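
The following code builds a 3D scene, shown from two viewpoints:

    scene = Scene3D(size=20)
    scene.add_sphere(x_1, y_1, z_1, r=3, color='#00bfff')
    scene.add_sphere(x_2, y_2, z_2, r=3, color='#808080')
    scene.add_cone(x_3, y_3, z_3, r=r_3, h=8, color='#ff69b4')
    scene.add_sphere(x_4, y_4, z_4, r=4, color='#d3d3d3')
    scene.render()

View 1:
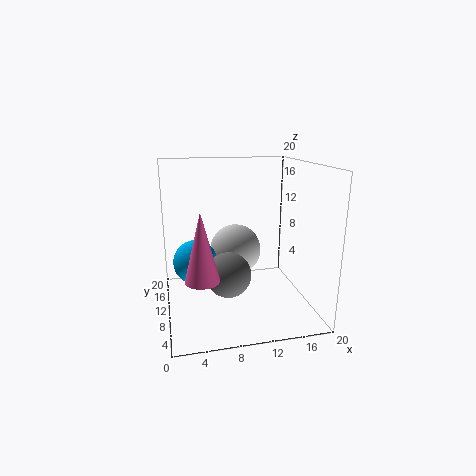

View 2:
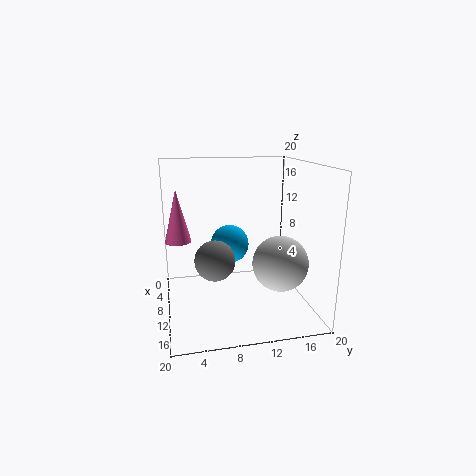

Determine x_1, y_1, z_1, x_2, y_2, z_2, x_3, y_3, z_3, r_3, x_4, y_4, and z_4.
x_1 = 4
y_1 = 10
z_1 = 7
x_2 = 8
y_2 = 7
z_2 = 6
x_3 = 4
y_3 = 2
z_3 = 8
r_3 = 2
x_4 = 11
y_4 = 16
z_4 = 6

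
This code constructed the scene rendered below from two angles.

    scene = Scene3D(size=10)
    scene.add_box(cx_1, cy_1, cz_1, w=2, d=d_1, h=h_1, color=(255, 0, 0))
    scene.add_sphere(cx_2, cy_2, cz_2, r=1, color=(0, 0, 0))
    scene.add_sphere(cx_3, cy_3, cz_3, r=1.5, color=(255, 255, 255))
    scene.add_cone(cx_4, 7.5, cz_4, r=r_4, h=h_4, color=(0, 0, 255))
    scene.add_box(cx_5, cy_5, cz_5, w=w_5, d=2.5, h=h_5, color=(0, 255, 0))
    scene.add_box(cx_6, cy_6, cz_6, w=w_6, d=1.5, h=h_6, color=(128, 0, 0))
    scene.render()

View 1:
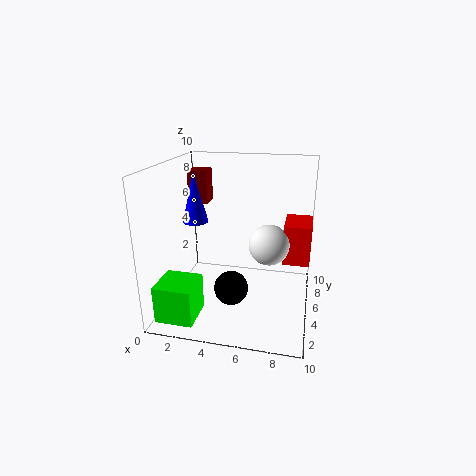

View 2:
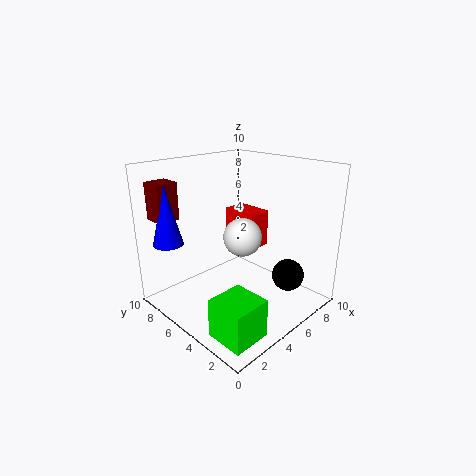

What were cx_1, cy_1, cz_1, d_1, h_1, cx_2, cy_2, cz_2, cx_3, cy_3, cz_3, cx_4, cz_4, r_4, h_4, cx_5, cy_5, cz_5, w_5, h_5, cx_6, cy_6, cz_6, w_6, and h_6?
cx_1 = 8; cy_1 = 6.5; cz_1 = 2.5; d_1 = 3; h_1 = 3; cx_2 = 5.5; cy_2 = 1; cz_2 = 3.5; cx_3 = 7; cy_3 = 6.5; cz_3 = 4; cx_4 = 1; cz_4 = 5; r_4 = 1; h_4 = 4; cx_5 = 0.5; cy_5 = 0.5; cz_5 = 0.5; w_5 = 2.5; h_5 = 2.5; cx_6 = 0.5; cy_6 = 7.5; cz_6 = 6.5; w_6 = 1.5; h_6 = 2.5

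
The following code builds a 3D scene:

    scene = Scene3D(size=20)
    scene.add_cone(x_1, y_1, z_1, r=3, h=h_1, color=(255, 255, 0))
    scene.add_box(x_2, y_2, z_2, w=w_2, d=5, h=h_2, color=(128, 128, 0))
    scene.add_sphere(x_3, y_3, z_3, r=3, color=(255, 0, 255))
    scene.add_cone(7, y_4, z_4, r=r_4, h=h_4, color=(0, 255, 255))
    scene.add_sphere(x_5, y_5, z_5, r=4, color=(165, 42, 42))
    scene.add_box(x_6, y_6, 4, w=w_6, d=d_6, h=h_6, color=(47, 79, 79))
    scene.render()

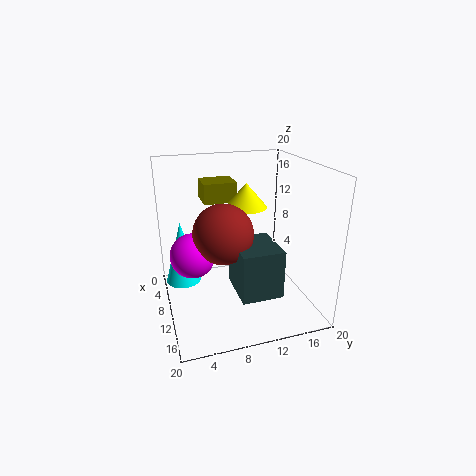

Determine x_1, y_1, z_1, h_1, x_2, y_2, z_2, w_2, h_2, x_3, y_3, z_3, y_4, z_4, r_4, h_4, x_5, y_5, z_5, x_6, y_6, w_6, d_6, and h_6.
x_1 = 7.5
y_1 = 12
z_1 = 13.5
h_1 = 3.5
x_2 = 0.5
y_2 = 6.5
z_2 = 13.5
w_2 = 4.5
h_2 = 3
x_3 = 10.5
y_3 = 3.5
z_3 = 8.5
y_4 = 2.5
z_4 = 3
r_4 = 2.5
h_4 = 9
x_5 = 11.5
y_5 = 7.5
z_5 = 11.5
x_6 = 10.5
y_6 = 8.5
w_6 = 6.5
d_6 = 5.5
h_6 = 6.5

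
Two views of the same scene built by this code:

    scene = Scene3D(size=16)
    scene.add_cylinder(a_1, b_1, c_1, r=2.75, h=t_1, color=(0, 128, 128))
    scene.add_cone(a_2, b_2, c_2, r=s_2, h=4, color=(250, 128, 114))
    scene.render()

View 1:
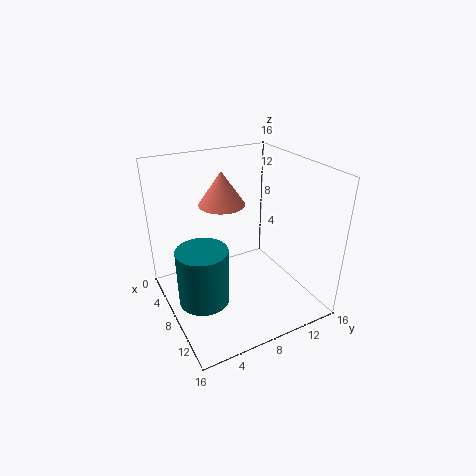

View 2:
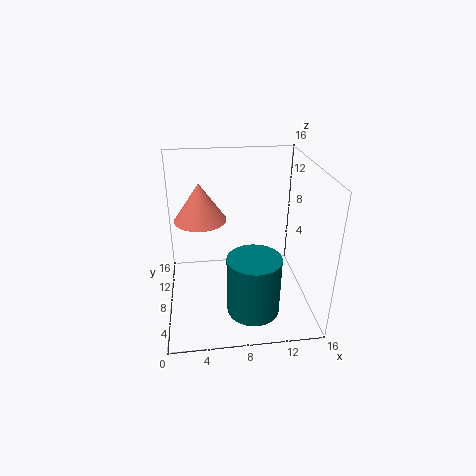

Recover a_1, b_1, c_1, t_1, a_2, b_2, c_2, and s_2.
a_1 = 9; b_1 = 3.25; c_1 = 2; t_1 = 6.25; a_2 = 4; b_2 = 8; c_2 = 10.5; s_2 = 2.75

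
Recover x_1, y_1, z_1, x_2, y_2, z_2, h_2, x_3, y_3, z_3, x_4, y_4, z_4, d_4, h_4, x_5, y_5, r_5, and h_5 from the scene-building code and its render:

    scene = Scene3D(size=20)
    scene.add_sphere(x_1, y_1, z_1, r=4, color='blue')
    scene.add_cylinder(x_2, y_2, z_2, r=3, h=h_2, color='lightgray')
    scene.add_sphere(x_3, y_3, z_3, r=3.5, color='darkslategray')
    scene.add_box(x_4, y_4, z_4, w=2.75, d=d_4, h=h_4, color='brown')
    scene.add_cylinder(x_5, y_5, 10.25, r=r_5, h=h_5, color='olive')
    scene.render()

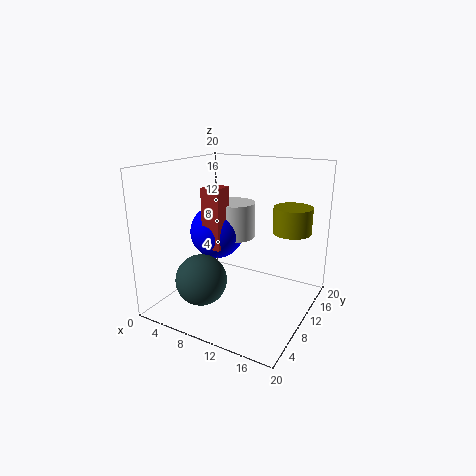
x_1 = 5.25, y_1 = 12, z_1 = 9.5, x_2 = 7.5, y_2 = 13.5, z_2 = 8.75, h_2 = 5.25, x_3 = 6.75, y_3 = 5.5, z_3 = 4.75, x_4 = 5, y_4 = 8.5, z_4 = 8, d_4 = 3, h_4 = 8.75, x_5 = 16, y_5 = 15, r_5 = 2.75, h_5 = 3.75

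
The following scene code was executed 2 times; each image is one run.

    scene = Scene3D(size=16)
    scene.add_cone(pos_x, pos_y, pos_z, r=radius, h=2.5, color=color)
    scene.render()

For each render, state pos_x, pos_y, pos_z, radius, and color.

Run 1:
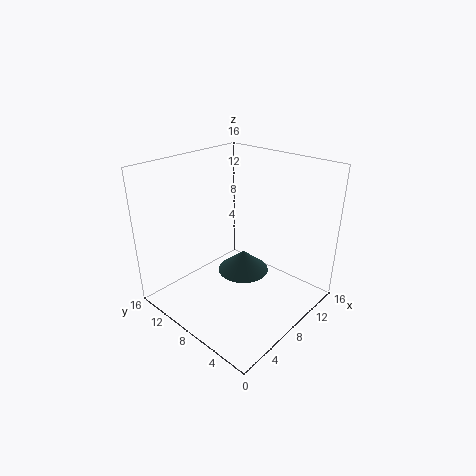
pos_x = 9.5; pos_y = 8.5; pos_z = 3; radius = 3; color = 'darkslategray'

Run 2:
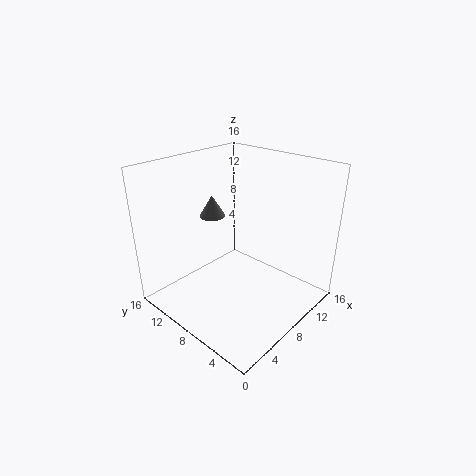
pos_x = 8; pos_y = 12; pos_z = 9.5; radius = 1.5; color = 'gray'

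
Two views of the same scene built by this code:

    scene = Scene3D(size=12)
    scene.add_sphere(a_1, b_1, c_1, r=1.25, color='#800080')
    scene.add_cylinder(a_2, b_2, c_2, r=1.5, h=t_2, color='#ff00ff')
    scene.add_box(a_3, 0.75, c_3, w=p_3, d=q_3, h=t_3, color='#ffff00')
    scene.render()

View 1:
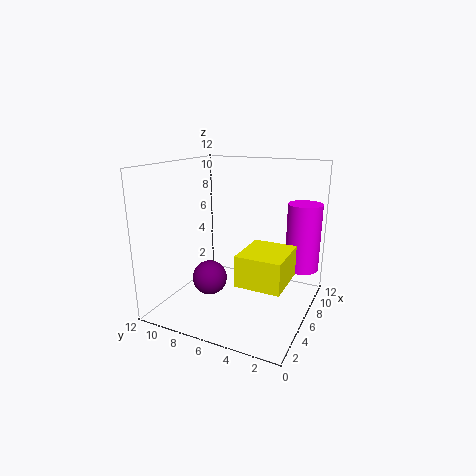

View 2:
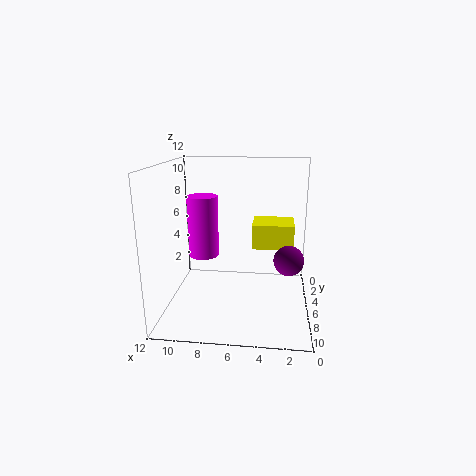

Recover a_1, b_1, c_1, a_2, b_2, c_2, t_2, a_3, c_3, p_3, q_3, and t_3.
a_1 = 1.75
b_1 = 6.25
c_1 = 4.25
a_2 = 10
b_2 = 1.5
c_2 = 2.5
t_2 = 6
a_3 = 1.25
c_3 = 4.25
p_3 = 3.75
q_3 = 3.25
t_3 = 2.25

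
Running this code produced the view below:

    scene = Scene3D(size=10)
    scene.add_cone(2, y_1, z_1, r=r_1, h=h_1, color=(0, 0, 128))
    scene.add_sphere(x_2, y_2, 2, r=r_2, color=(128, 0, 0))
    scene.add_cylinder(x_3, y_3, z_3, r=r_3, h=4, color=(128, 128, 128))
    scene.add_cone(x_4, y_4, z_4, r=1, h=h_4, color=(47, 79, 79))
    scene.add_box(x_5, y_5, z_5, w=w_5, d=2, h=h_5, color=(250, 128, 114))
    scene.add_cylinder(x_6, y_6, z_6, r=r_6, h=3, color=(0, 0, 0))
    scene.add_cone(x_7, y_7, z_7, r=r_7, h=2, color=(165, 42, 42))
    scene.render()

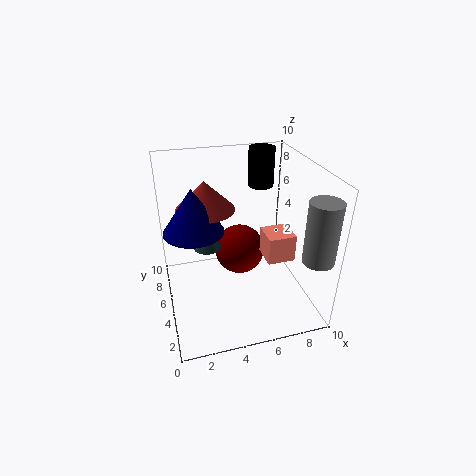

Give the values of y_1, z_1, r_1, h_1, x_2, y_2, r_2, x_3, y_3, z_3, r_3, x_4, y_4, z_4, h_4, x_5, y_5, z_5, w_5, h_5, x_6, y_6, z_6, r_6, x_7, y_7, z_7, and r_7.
y_1 = 5
z_1 = 6
r_1 = 2
h_1 = 3
x_2 = 6
y_2 = 8
r_2 = 2
x_3 = 9
y_3 = 1
z_3 = 5
r_3 = 1
x_4 = 3
y_4 = 6
z_4 = 4
h_4 = 2
x_5 = 7
y_5 = 4
z_5 = 3
w_5 = 2
h_5 = 2
x_6 = 8
y_6 = 9
z_6 = 7
r_6 = 1
x_7 = 3
y_7 = 6
z_7 = 7
r_7 = 2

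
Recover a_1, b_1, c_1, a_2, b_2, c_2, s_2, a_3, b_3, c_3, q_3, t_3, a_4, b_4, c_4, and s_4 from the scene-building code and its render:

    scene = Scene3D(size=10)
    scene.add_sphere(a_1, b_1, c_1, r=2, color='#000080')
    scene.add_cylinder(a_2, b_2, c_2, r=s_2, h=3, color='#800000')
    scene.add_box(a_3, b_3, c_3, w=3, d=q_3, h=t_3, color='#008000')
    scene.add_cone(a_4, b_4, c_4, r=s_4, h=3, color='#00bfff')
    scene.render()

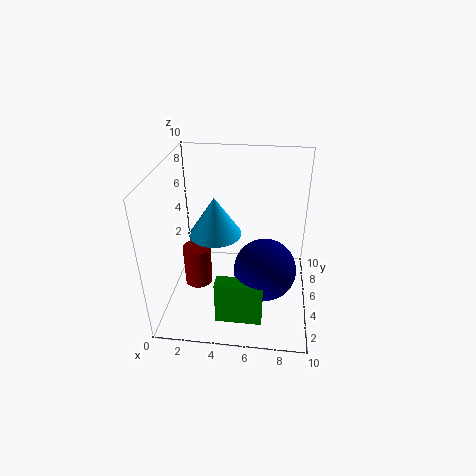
a_1 = 7
b_1 = 3
c_1 = 4
a_2 = 2
b_2 = 5
c_2 = 1
s_2 = 1
a_3 = 4
b_3 = 1
c_3 = 1
q_3 = 1
t_3 = 3
a_4 = 3
b_4 = 7
c_4 = 4
s_4 = 2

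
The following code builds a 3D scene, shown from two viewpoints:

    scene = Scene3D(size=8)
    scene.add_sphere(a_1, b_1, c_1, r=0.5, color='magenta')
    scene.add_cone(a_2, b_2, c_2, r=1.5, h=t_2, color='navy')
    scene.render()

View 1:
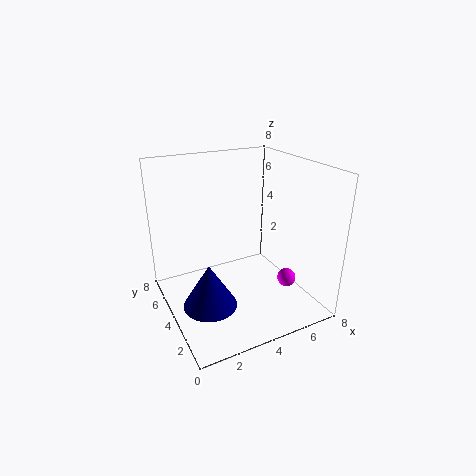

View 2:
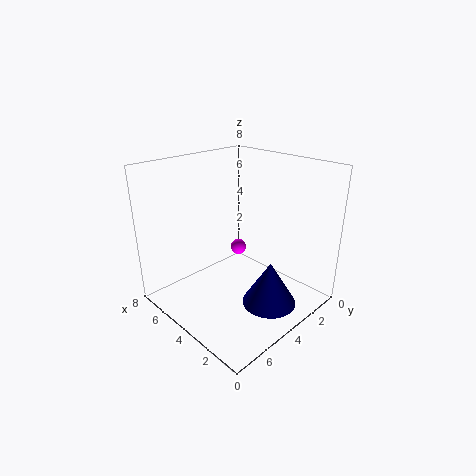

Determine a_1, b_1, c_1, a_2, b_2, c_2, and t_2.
a_1 = 6, b_1 = 2, c_1 = 2, a_2 = 2, b_2 = 3.5, c_2 = 0.5, t_2 = 2.5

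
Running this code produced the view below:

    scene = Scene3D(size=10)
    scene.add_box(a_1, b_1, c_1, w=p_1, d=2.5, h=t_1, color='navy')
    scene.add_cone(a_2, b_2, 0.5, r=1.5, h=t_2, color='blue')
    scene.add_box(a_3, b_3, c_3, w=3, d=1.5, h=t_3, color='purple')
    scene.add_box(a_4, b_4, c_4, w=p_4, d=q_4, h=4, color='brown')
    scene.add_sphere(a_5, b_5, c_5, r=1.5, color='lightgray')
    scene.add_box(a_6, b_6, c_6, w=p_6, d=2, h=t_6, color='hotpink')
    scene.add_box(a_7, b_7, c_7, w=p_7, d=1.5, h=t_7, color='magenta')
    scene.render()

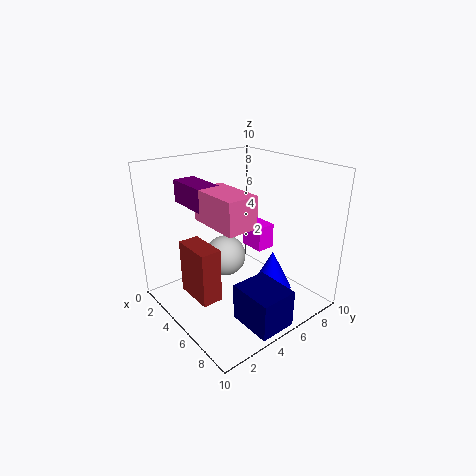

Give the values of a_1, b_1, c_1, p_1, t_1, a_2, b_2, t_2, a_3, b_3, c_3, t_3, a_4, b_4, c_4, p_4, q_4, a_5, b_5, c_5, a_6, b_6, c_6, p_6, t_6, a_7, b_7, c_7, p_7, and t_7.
a_1 = 7
b_1 = 3
c_1 = 0.5
p_1 = 3
t_1 = 2.5
a_2 = 6
b_2 = 7.5
t_2 = 3
a_3 = 2
b_3 = 2
c_3 = 7.5
t_3 = 1.5
a_4 = 2
b_4 = 2
c_4 = 0.5
p_4 = 3
q_4 = 1.5
a_5 = 3.5
b_5 = 5
c_5 = 3
a_6 = 4.5
b_6 = 2
c_6 = 7
p_6 = 3.5
t_6 = 2
a_7 = 2
b_7 = 8
c_7 = 2.5
p_7 = 2
t_7 = 2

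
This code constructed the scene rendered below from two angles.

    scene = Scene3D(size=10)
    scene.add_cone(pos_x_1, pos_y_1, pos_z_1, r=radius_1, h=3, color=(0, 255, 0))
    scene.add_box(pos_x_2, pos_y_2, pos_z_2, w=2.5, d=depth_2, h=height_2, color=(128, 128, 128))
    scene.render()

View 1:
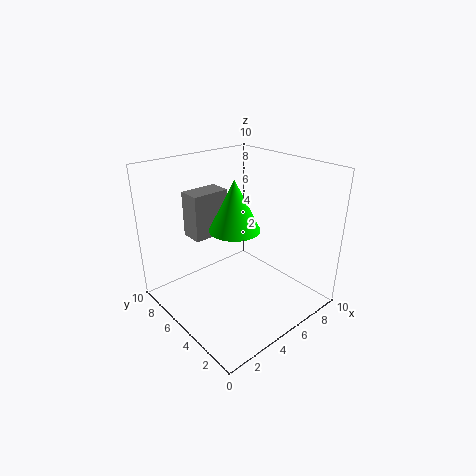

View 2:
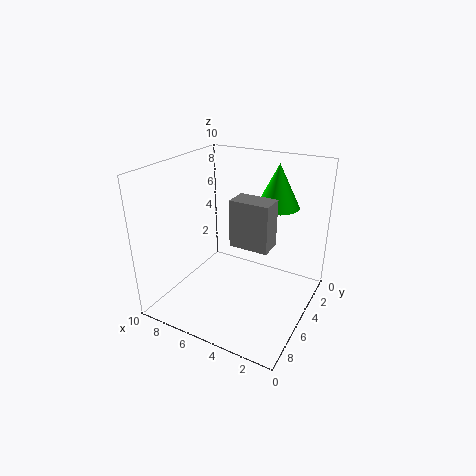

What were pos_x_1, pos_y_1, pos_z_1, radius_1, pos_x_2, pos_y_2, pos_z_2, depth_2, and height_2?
pos_x_1 = 3, pos_y_1 = 3, pos_z_1 = 7, radius_1 = 1.5, pos_x_2 = 2, pos_y_2 = 5.5, pos_z_2 = 5.5, depth_2 = 1.5, height_2 = 3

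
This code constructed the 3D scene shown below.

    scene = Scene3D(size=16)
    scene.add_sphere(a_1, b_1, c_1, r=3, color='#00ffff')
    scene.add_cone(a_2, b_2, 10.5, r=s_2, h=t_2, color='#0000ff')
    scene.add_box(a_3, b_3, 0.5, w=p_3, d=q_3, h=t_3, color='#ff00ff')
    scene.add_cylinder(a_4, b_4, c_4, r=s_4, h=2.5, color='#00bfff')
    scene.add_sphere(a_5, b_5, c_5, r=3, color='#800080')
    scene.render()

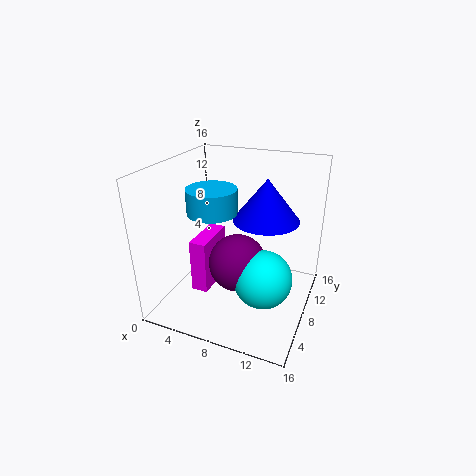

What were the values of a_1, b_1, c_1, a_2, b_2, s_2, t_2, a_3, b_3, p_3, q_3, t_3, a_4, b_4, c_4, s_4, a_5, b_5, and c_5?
a_1 = 12; b_1 = 5; c_1 = 5.5; a_2 = 11; b_2 = 8.5; s_2 = 3.5; t_2 = 4.5; a_3 = 2.5; b_3 = 6.5; p_3 = 2; q_3 = 5.5; t_3 = 6.5; a_4 = 6.5; b_4 = 5; c_4 = 12; s_4 = 2.5; a_5 = 9; b_5 = 5.5; c_5 = 6.5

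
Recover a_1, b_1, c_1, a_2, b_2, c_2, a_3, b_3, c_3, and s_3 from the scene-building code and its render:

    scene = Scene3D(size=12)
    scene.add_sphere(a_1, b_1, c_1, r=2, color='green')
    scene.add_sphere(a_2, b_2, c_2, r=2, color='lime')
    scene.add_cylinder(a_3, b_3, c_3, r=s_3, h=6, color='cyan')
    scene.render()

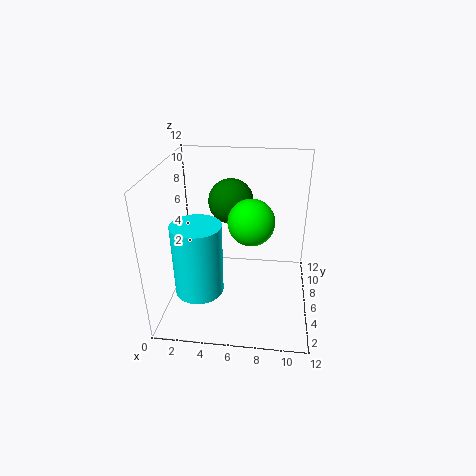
a_1 = 5
b_1 = 9
c_1 = 8
a_2 = 7
b_2 = 7
c_2 = 7
a_3 = 3
b_3 = 4
c_3 = 2
s_3 = 2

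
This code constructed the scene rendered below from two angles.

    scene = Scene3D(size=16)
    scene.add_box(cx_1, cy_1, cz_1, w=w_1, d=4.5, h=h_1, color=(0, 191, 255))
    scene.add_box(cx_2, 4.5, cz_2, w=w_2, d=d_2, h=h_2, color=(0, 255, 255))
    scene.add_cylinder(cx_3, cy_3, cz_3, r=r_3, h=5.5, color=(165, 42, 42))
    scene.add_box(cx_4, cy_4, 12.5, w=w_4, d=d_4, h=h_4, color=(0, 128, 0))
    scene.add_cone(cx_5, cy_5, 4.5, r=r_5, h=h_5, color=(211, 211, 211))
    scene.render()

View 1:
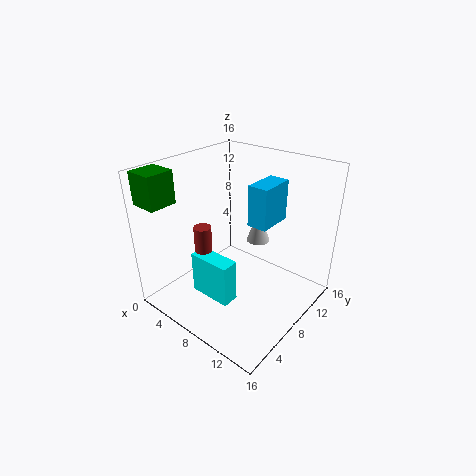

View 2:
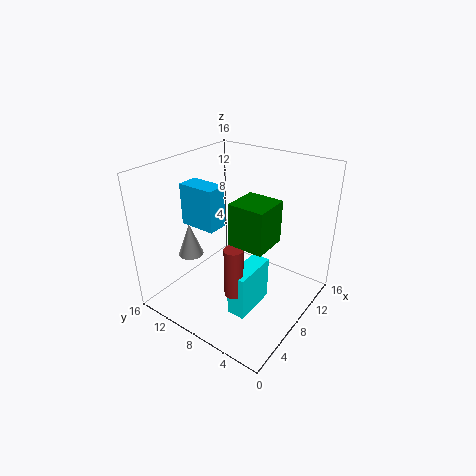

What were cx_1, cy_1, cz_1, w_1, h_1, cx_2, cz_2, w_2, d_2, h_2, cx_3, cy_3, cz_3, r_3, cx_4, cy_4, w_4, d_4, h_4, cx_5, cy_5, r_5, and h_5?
cx_1 = 7, cy_1 = 11, cz_1 = 8, w_1 = 2.5, h_1 = 5, cx_2 = 4, cz_2 = 1, w_2 = 5, d_2 = 2, h_2 = 5, cx_3 = 4.5, cy_3 = 6, cz_3 = 3.5, r_3 = 1, cx_4 = 0.5, cy_4 = 0.5, w_4 = 3, d_4 = 3, h_4 = 3.5, cx_5 = 6.5, cy_5 = 14, r_5 = 1.5, h_5 = 4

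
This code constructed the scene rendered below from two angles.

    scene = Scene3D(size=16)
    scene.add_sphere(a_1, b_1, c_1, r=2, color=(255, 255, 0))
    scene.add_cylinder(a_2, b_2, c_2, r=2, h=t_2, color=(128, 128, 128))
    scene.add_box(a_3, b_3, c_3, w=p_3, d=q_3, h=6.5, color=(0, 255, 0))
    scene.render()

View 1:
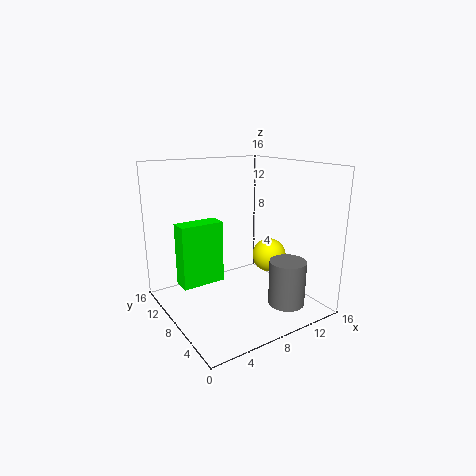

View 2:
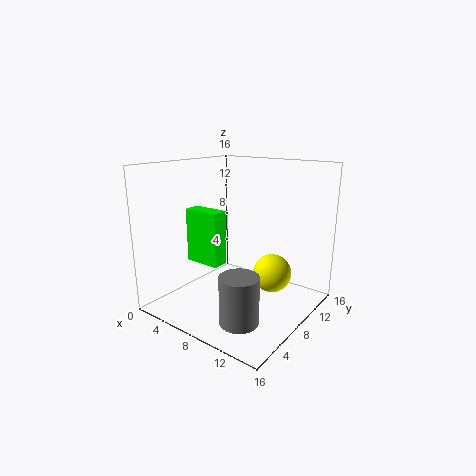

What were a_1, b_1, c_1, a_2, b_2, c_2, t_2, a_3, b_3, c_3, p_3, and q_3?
a_1 = 12.5, b_1 = 8, c_1 = 5, a_2 = 11.5, b_2 = 3.5, c_2 = 1, t_2 = 5, a_3 = 1, b_3 = 7, c_3 = 4, p_3 = 4.5, q_3 = 2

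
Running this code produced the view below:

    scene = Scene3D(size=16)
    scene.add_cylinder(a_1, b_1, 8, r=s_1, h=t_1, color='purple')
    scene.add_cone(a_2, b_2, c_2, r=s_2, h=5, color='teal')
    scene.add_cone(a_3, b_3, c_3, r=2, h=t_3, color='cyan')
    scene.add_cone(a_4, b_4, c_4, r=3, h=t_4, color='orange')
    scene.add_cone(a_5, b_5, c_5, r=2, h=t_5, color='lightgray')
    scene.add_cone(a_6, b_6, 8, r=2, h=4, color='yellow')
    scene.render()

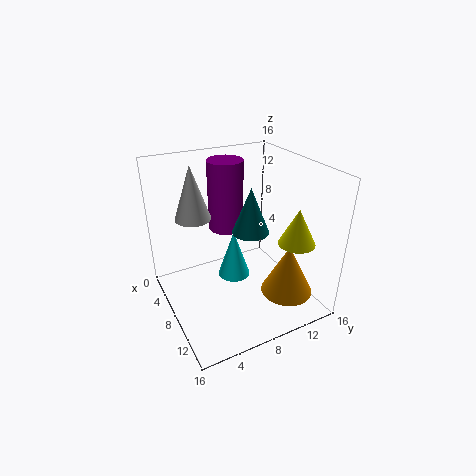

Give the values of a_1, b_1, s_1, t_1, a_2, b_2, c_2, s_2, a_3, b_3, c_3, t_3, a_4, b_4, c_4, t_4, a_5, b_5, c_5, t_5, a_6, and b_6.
a_1 = 5, b_1 = 8, s_1 = 2, t_1 = 8, a_2 = 9, b_2 = 9, c_2 = 9, s_2 = 2, a_3 = 5, b_3 = 9, c_3 = 1, t_3 = 6, a_4 = 11, b_4 = 13, c_4 = 1, t_4 = 6, a_5 = 5, b_5 = 4, c_5 = 10, t_5 = 6, a_6 = 12, b_6 = 13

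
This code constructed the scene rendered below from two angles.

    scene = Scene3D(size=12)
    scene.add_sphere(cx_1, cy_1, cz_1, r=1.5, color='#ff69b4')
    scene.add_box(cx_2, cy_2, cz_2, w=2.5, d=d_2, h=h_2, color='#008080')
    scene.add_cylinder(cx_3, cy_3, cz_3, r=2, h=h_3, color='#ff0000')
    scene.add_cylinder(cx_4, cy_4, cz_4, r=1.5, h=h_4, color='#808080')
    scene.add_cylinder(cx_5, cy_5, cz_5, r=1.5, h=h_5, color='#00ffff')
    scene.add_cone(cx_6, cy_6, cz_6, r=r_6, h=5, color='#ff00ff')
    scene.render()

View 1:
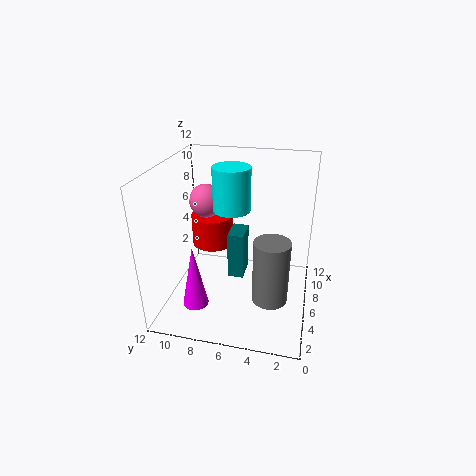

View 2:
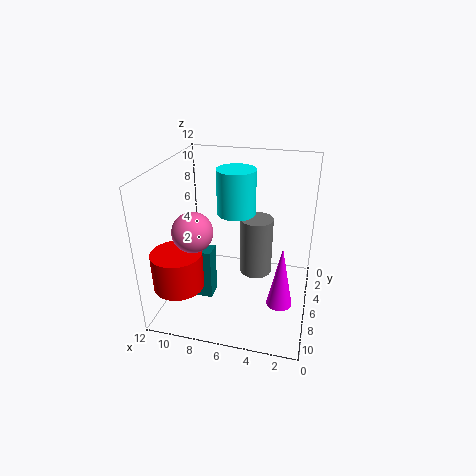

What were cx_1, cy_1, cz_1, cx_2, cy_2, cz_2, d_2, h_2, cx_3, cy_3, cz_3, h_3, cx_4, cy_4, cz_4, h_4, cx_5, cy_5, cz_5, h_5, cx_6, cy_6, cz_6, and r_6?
cx_1 = 8.5, cy_1 = 9.5, cz_1 = 8, cx_2 = 8, cy_2 = 6, cz_2 = 0.5, d_2 = 1.5, h_2 = 4.5, cx_3 = 10, cy_3 = 9.5, cz_3 = 3, h_3 = 3, cx_4 = 5, cy_4 = 3, cz_4 = 1, h_4 = 5.5, cx_5 = 6, cy_5 = 6.5, cz_5 = 8.5, h_5 = 3.5, cx_6 = 2, cy_6 = 8.5, cz_6 = 2, r_6 = 1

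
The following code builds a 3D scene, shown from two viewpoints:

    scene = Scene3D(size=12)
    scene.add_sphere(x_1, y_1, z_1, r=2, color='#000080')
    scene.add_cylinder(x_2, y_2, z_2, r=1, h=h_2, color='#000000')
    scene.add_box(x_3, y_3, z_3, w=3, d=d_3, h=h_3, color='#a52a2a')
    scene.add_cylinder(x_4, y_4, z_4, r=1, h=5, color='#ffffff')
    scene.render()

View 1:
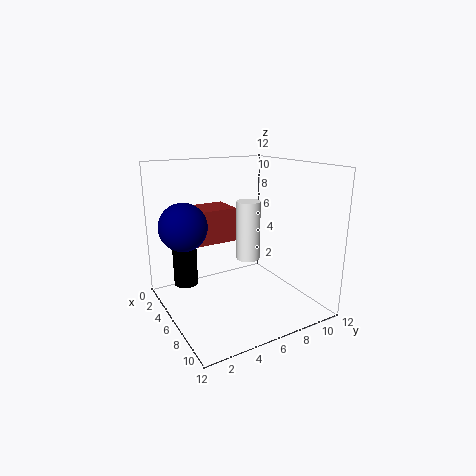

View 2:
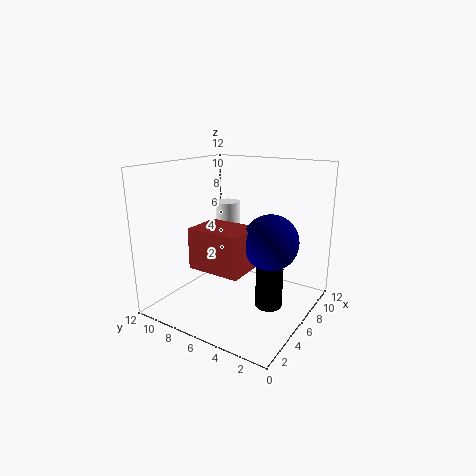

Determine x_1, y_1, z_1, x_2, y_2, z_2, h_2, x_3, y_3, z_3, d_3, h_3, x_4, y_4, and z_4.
x_1 = 4, y_1 = 2, z_1 = 7, x_2 = 4, y_2 = 2, z_2 = 2, h_2 = 3, x_3 = 1, y_3 = 3, z_3 = 5, d_3 = 4, h_3 = 3, x_4 = 6, y_4 = 7, z_4 = 4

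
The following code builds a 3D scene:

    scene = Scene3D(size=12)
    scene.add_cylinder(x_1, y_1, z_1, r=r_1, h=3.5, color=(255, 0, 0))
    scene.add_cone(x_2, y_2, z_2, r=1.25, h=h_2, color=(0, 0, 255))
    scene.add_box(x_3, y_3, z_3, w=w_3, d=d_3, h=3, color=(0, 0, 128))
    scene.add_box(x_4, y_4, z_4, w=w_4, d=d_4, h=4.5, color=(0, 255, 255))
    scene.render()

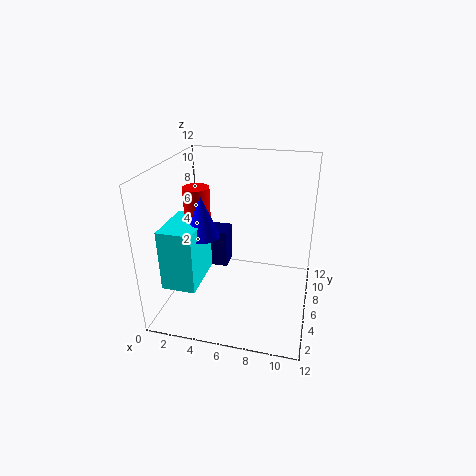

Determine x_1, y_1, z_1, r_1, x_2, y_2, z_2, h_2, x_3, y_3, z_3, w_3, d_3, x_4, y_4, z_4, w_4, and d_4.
x_1 = 3.25, y_1 = 4.25, z_1 = 7.25, r_1 = 1, x_2 = 4.25, y_2 = 2.5, z_2 = 7.75, h_2 = 3, x_3 = 2.25, y_3 = 4.25, z_3 = 4.25, w_3 = 3.25, d_3 = 1.75, x_4 = 1.75, y_4 = 0.25, z_4 = 4.25, w_4 = 2.5, d_4 = 4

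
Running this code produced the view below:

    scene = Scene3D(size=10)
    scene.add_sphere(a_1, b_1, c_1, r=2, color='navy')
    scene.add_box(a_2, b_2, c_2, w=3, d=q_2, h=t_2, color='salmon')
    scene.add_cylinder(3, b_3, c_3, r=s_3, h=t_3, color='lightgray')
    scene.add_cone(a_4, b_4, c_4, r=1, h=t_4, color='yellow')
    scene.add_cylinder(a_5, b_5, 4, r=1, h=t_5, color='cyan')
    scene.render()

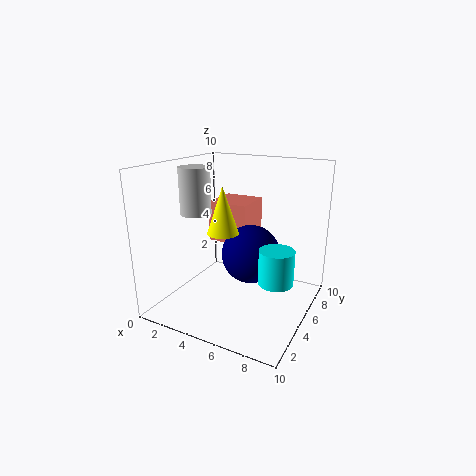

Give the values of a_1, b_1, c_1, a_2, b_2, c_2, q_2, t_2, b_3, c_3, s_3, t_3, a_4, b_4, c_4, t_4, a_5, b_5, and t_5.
a_1 = 6
b_1 = 5
c_1 = 4
a_2 = 2
b_2 = 6
c_2 = 4
q_2 = 3
t_2 = 3
b_3 = 3
c_3 = 7
s_3 = 1
t_3 = 3
a_4 = 5
b_4 = 3
c_4 = 6
t_4 = 3
a_5 = 9
b_5 = 2
t_5 = 2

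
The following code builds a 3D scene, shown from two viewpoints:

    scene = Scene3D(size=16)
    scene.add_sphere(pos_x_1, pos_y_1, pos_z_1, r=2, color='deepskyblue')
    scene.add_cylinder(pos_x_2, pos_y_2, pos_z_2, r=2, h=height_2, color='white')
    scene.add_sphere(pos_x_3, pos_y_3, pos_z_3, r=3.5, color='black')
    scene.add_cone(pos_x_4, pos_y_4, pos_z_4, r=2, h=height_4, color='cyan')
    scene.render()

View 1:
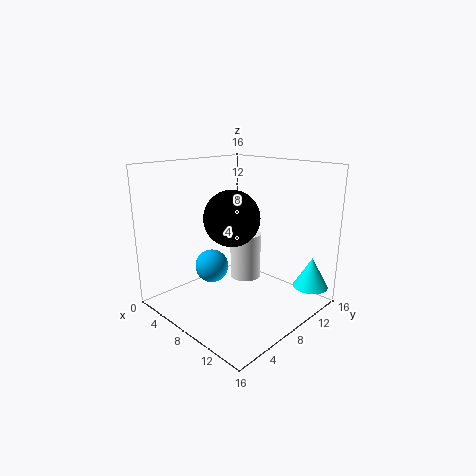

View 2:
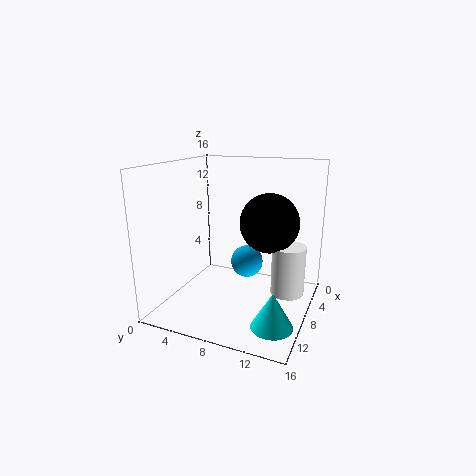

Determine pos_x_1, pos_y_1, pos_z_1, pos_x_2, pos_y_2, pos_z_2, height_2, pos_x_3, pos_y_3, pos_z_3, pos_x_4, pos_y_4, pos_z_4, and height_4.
pos_x_1 = 4, pos_y_1 = 7.5, pos_z_1 = 3.5, pos_x_2 = 4.5, pos_y_2 = 13, pos_z_2 = 0.5, height_2 = 6, pos_x_3 = 4.5, pos_y_3 = 10.5, pos_z_3 = 9, pos_x_4 = 14, pos_y_4 = 14, pos_z_4 = 2, height_4 = 3.5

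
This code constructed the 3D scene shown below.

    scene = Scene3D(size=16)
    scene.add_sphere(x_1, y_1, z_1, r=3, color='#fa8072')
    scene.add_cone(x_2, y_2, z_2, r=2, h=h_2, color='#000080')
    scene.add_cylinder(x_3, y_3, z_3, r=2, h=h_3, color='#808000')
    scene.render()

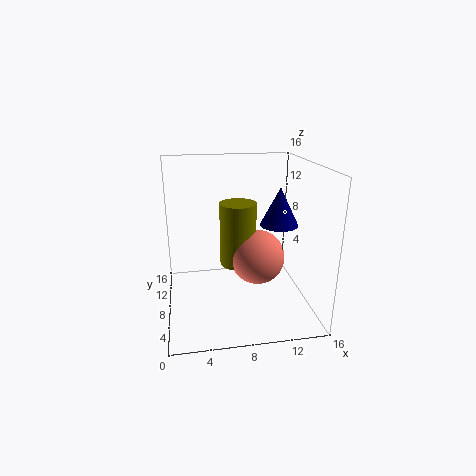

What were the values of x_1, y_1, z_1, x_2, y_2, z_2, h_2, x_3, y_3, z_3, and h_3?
x_1 = 10; y_1 = 7; z_1 = 6; x_2 = 12; y_2 = 6; z_2 = 10; h_2 = 4; x_3 = 8; y_3 = 8; z_3 = 5; h_3 = 7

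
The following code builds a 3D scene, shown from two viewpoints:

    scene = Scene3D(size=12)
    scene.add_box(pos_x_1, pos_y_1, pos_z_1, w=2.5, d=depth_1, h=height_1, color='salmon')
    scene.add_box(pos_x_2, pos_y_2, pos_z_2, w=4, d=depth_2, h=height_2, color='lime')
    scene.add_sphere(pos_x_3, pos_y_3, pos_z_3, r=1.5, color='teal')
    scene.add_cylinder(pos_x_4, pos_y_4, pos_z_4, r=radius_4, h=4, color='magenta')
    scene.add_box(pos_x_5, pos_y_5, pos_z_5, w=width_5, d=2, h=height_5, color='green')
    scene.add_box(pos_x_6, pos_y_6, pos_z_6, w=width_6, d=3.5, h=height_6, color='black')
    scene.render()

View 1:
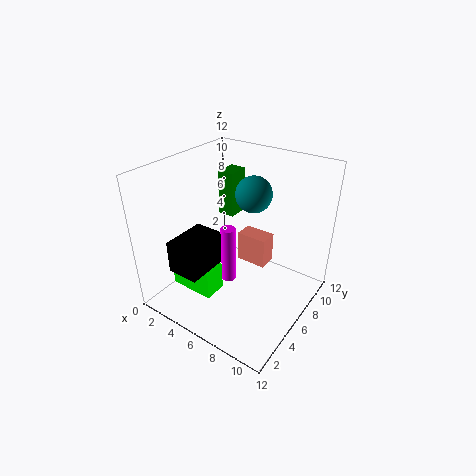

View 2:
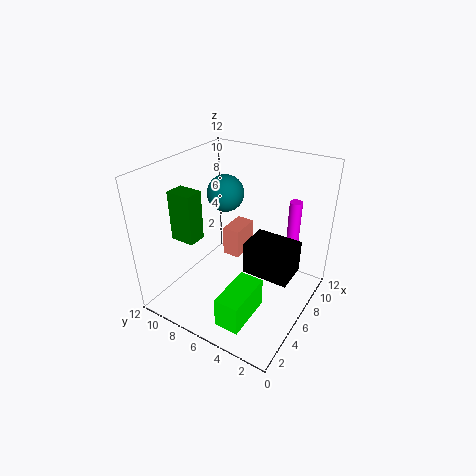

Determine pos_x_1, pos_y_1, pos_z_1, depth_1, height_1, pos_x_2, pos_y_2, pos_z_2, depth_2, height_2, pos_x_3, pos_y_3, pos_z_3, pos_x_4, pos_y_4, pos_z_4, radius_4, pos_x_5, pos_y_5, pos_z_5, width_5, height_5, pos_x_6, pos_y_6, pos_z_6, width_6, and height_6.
pos_x_1 = 6; pos_y_1 = 6; pos_z_1 = 4; depth_1 = 1.5; height_1 = 2.5; pos_x_2 = 1; pos_y_2 = 3; pos_z_2 = 1; depth_2 = 2; height_2 = 2.5; pos_x_3 = 6.5; pos_y_3 = 7.5; pos_z_3 = 9.5; pos_x_4 = 8; pos_y_4 = 2; pos_z_4 = 5.5; radius_4 = 0.5; pos_x_5 = 2.5; pos_y_5 = 8; pos_z_5 = 6.5; width_5 = 1.5; height_5 = 4; pos_x_6 = 3.5; pos_y_6 = 0.5; pos_z_6 = 5; width_6 = 2.5; height_6 = 2.5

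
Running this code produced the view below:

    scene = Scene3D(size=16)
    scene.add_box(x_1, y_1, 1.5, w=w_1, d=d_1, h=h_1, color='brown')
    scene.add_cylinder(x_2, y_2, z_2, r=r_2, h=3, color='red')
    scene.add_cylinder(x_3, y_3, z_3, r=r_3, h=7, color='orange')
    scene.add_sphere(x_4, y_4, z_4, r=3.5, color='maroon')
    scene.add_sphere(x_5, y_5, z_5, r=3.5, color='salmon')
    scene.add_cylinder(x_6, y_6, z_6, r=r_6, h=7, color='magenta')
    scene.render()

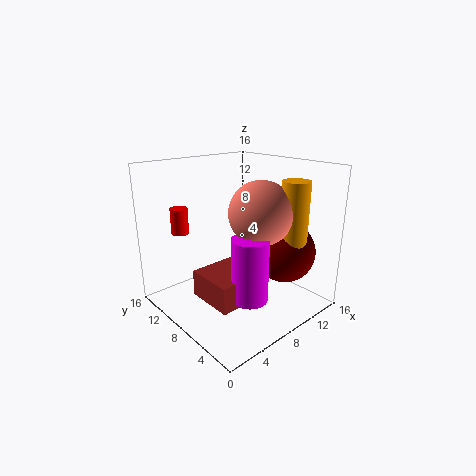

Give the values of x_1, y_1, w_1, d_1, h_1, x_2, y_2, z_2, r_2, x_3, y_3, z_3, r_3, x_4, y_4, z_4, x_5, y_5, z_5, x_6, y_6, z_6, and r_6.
x_1 = 3.5, y_1 = 5, w_1 = 5.5, d_1 = 5.5, h_1 = 3, x_2 = 4, y_2 = 13.5, z_2 = 8, r_2 = 1, x_3 = 12, y_3 = 3.5, z_3 = 7.5, r_3 = 1.5, x_4 = 12.5, y_4 = 5, z_4 = 6, x_5 = 9.5, y_5 = 6, z_5 = 11, x_6 = 7, y_6 = 5, z_6 = 2, r_6 = 2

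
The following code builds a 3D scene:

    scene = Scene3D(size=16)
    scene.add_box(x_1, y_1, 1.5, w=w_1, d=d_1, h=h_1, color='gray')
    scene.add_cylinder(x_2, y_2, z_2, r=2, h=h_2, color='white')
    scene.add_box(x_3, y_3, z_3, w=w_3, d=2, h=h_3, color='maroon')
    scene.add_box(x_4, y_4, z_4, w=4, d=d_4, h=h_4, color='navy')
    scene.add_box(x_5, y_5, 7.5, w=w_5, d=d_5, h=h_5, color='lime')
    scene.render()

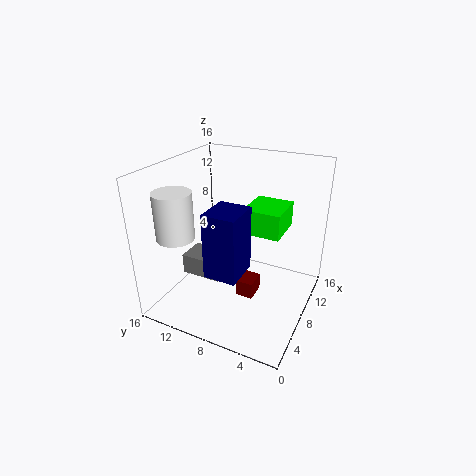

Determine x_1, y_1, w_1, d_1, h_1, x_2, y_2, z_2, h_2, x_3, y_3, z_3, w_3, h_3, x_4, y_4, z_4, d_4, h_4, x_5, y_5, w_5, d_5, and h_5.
x_1 = 7.5
y_1 = 10.5
w_1 = 3.5
d_1 = 5
h_1 = 2.5
x_2 = 3.5
y_2 = 13
z_2 = 9
h_2 = 5
x_3 = 7.5
y_3 = 6
z_3 = 0.5
w_3 = 2.5
h_3 = 2
x_4 = 3
y_4 = 6
z_4 = 5.5
d_4 = 3.5
h_4 = 7
x_5 = 10
y_5 = 4
w_5 = 5
d_5 = 4.5
h_5 = 3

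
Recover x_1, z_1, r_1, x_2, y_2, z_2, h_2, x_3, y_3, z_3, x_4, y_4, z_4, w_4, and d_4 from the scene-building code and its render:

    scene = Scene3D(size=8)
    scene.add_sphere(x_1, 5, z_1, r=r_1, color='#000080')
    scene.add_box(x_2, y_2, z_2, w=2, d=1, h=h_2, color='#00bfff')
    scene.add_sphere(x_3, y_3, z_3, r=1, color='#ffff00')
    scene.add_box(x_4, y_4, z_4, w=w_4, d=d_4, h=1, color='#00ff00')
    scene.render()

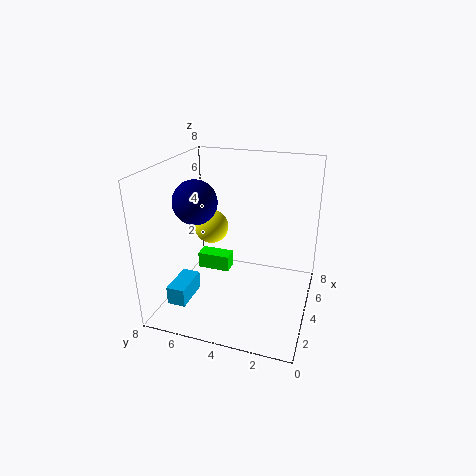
x_1 = 1
z_1 = 7
r_1 = 1
x_2 = 1
y_2 = 6
z_2 = 1
h_2 = 1
x_3 = 5
y_3 = 6
z_3 = 4
x_4 = 5
y_4 = 5
z_4 = 1
w_4 = 1
d_4 = 2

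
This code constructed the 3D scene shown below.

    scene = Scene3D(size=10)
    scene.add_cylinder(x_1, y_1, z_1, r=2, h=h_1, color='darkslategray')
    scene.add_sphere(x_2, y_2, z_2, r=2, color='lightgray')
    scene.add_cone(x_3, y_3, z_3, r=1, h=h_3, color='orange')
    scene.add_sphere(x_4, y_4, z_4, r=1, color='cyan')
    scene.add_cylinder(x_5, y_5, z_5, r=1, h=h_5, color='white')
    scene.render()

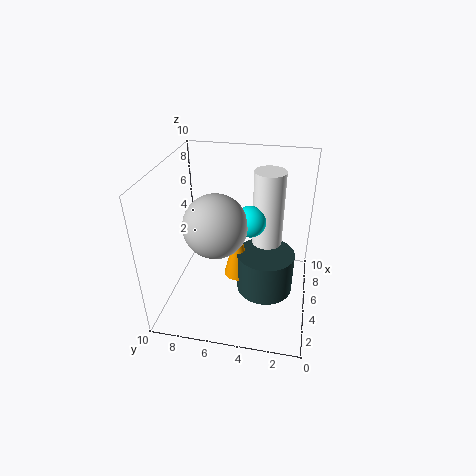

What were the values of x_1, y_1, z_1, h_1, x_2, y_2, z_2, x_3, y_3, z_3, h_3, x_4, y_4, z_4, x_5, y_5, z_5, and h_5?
x_1 = 5, y_1 = 3, z_1 = 1, h_1 = 3, x_2 = 3, y_2 = 6, z_2 = 7, x_3 = 5, y_3 = 5, z_3 = 2, h_3 = 4, x_4 = 4, y_4 = 4, z_4 = 7, x_5 = 5, y_5 = 3, z_5 = 5, h_5 = 5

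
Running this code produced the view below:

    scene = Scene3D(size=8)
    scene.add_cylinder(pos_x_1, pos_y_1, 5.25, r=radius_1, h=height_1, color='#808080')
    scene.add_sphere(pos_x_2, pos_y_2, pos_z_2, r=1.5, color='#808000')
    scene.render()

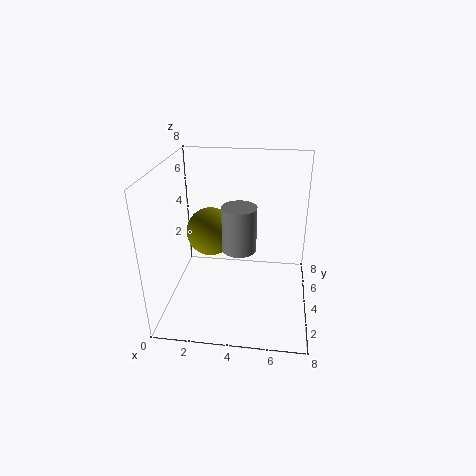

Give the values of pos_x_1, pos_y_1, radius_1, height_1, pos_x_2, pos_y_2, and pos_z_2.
pos_x_1 = 4.5
pos_y_1 = 0.75
radius_1 = 0.75
height_1 = 2
pos_x_2 = 2
pos_y_2 = 6
pos_z_2 = 3.25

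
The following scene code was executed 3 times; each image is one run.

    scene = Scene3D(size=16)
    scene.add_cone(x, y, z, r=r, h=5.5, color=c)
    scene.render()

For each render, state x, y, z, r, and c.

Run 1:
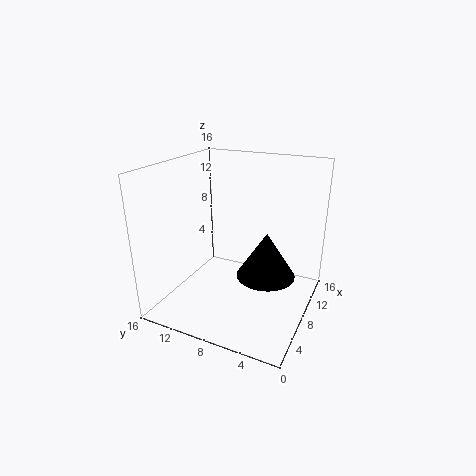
x = 10.5; y = 5.5; z = 2.5; r = 3.5; c = 'black'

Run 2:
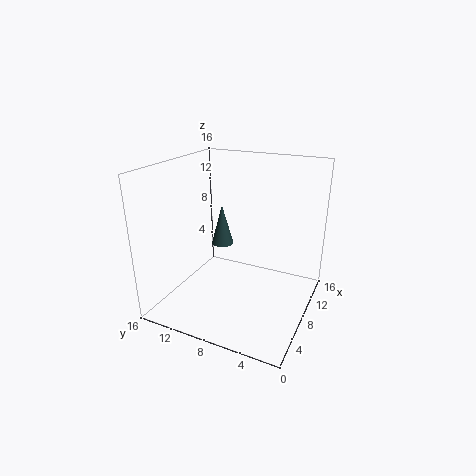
x = 14.5; y = 13.5; z = 3.5; r = 1.5; c = 'darkslategray'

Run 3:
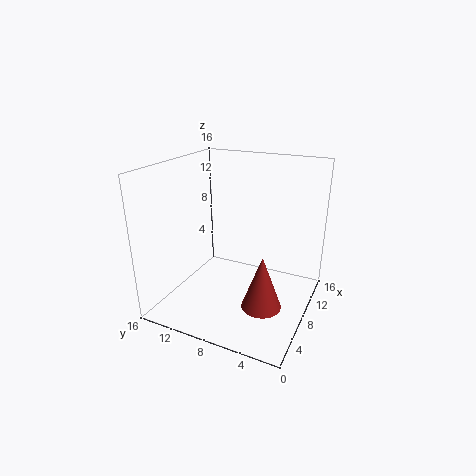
x = 4; y = 3.5; z = 3; r = 2; c = 'brown'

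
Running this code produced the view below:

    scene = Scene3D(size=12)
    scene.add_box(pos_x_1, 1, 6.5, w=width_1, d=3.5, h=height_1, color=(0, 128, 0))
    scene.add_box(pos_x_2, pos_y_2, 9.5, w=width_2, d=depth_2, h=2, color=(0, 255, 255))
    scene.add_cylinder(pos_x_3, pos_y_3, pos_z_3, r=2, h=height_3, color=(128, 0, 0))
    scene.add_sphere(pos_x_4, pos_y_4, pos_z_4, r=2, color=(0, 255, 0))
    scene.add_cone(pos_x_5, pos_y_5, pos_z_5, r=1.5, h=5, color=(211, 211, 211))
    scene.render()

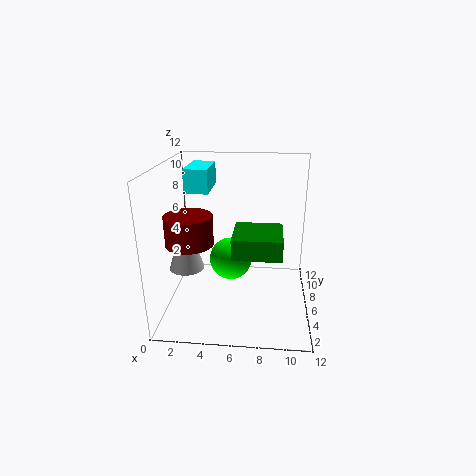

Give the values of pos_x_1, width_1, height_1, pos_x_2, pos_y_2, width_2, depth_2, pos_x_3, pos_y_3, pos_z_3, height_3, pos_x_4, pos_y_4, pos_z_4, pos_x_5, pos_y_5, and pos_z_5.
pos_x_1 = 6; width_1 = 3.5; height_1 = 1.5; pos_x_2 = 1.5; pos_y_2 = 6.5; width_2 = 2; depth_2 = 4; pos_x_3 = 2; pos_y_3 = 5.5; pos_z_3 = 5.5; height_3 = 2.5; pos_x_4 = 5; pos_y_4 = 9; pos_z_4 = 2.5; pos_x_5 = 1.5; pos_y_5 = 6; pos_z_5 = 3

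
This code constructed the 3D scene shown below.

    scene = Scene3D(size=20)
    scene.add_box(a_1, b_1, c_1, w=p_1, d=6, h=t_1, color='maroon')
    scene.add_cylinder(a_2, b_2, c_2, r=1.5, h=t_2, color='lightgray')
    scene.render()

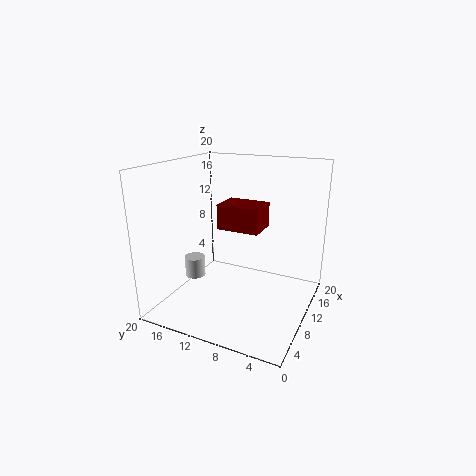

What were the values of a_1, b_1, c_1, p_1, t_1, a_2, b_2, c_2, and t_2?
a_1 = 9.5, b_1 = 7, c_1 = 11, p_1 = 4.5, t_1 = 3.5, a_2 = 9.5, b_2 = 17, c_2 = 3, t_2 = 3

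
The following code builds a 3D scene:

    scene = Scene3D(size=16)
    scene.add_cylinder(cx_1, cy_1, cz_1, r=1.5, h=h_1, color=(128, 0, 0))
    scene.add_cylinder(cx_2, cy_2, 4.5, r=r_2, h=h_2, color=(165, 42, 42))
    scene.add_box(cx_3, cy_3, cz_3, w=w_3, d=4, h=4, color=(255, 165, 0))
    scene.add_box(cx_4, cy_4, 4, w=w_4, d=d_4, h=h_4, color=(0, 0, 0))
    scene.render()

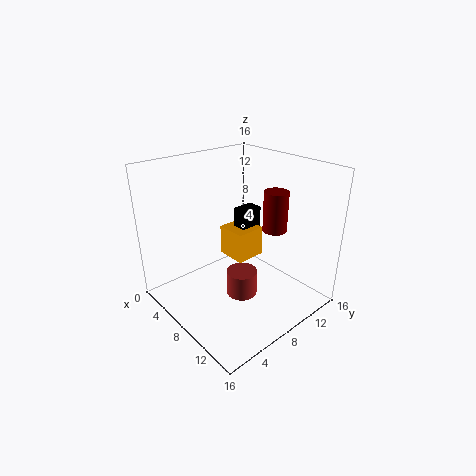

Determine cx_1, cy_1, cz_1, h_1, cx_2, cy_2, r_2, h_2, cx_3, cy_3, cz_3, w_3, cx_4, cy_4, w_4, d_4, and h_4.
cx_1 = 8, cy_1 = 14, cz_1 = 7, h_1 = 5, cx_2 = 12, cy_2 = 5, r_2 = 1.5, h_2 = 2.5, cx_3 = 1, cy_3 = 11, cz_3 = 2, w_3 = 4, cx_4 = 2, cy_4 = 12.5, w_4 = 2, d_4 = 3, h_4 = 4.5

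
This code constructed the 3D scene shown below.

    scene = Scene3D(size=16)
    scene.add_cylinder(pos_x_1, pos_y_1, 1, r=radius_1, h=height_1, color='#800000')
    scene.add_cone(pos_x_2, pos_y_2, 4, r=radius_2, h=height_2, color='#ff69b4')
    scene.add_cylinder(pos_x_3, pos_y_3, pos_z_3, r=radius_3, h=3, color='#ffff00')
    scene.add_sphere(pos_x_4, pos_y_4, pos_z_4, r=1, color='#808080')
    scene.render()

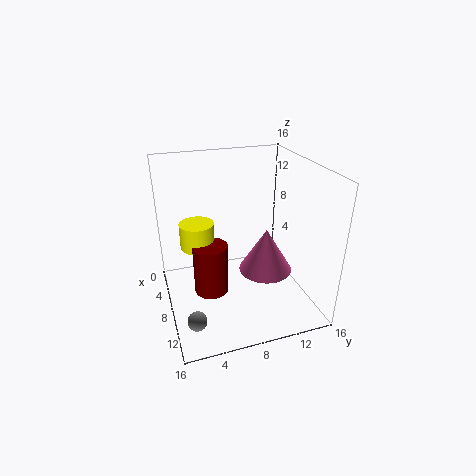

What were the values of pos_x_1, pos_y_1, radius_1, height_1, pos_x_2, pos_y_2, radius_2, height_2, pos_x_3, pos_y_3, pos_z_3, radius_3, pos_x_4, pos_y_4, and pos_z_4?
pos_x_1 = 7, pos_y_1 = 5, radius_1 = 2, height_1 = 6, pos_x_2 = 9, pos_y_2 = 11, radius_2 = 3, height_2 = 5, pos_x_3 = 5, pos_y_3 = 4, pos_z_3 = 6, radius_3 = 2, pos_x_4 = 13, pos_y_4 = 2, pos_z_4 = 2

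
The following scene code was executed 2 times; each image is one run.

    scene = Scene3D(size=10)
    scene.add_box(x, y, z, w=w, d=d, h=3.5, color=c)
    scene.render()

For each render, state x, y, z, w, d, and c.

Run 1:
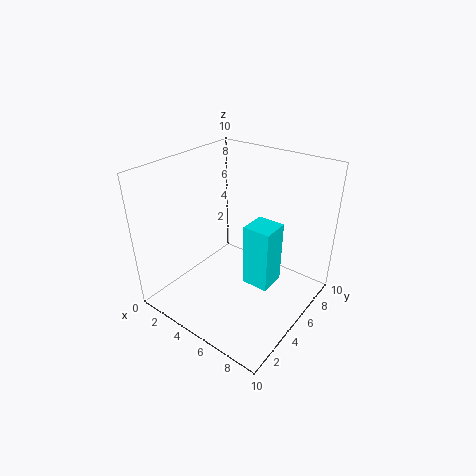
x = 8, y = 1.5, z = 5, w = 1.5, d = 1.5, c = 'cyan'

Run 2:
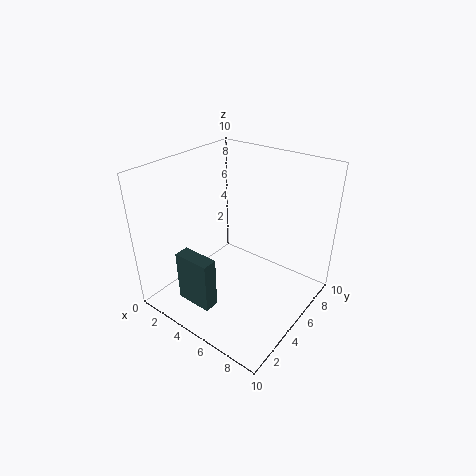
x = 3, y = 1, z = 1.5, w = 2.5, d = 1, c = 'darkslategray'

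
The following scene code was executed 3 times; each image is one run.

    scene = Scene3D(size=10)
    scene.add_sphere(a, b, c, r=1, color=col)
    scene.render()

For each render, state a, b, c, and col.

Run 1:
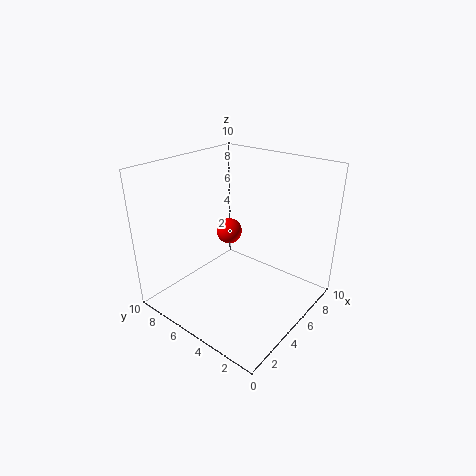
a = 7; b = 7.5; c = 4; col = 'red'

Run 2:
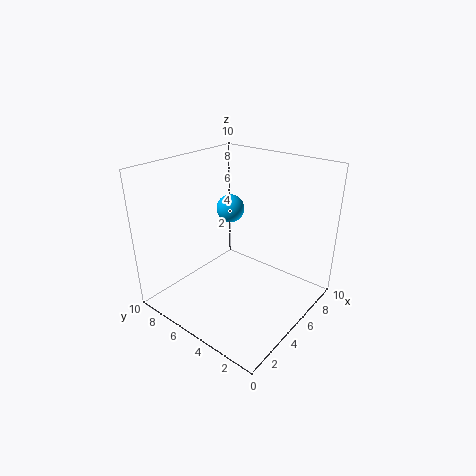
a = 6; b = 6.5; c = 6.5; col = 'deepskyblue'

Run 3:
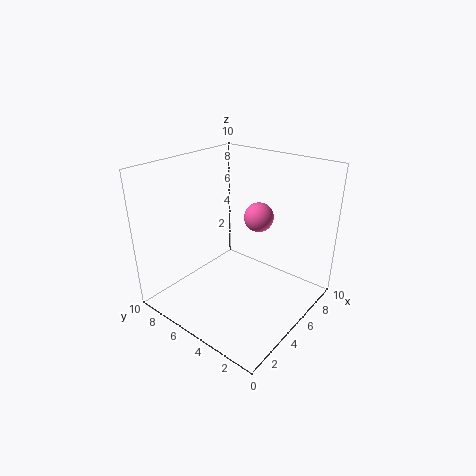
a = 6; b = 4; c = 6.5; col = 'hotpink'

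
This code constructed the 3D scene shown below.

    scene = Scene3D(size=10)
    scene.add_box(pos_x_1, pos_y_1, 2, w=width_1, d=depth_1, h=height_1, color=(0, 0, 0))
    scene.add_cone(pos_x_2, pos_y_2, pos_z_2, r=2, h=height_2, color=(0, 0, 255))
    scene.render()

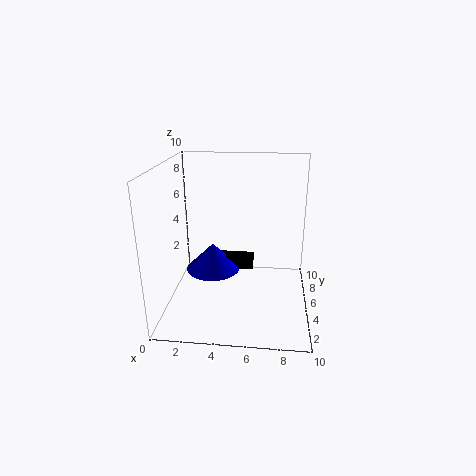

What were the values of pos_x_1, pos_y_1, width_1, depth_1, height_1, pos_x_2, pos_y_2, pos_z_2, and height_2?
pos_x_1 = 3, pos_y_1 = 6, width_1 = 3, depth_1 = 1, height_1 = 1, pos_x_2 = 3, pos_y_2 = 6, pos_z_2 = 2, height_2 = 2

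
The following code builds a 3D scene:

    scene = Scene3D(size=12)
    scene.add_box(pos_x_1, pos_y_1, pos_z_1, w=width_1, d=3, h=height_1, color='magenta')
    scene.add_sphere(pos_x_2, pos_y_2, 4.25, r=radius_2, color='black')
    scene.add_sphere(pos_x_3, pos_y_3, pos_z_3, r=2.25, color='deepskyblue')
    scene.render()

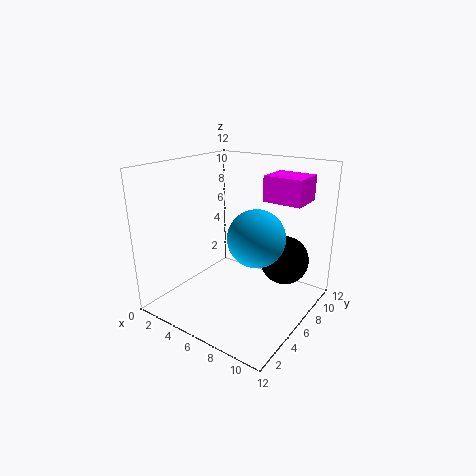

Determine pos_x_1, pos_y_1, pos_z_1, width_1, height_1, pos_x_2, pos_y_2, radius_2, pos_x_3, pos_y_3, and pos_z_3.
pos_x_1 = 6.5, pos_y_1 = 9, pos_z_1 = 8.5, width_1 = 3.5, height_1 = 2.25, pos_x_2 = 9.5, pos_y_2 = 7.75, radius_2 = 2, pos_x_3 = 8.25, pos_y_3 = 5.25, pos_z_3 = 6.75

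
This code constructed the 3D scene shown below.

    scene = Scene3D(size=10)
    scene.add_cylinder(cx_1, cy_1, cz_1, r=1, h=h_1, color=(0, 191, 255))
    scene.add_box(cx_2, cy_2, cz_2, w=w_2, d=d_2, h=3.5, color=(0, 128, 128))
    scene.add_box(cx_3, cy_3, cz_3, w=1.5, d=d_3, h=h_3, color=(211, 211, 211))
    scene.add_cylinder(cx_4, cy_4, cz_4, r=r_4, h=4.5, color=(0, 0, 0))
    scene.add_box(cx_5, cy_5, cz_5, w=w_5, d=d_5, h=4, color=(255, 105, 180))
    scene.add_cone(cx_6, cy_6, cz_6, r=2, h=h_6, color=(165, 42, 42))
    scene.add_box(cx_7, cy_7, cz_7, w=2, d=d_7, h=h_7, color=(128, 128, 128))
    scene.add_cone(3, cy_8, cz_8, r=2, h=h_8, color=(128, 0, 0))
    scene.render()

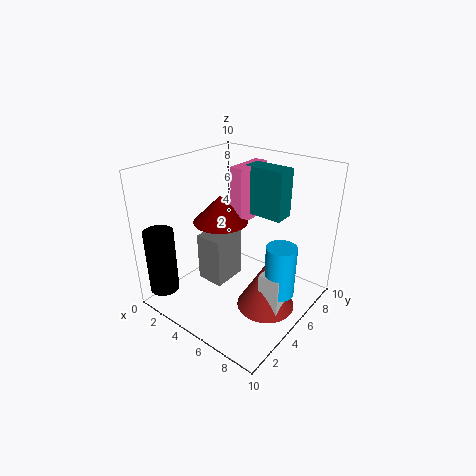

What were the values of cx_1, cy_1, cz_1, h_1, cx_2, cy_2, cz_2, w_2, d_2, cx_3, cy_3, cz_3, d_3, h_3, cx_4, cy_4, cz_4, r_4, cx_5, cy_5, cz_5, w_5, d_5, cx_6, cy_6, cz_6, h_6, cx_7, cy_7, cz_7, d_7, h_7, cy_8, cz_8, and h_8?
cx_1 = 8.5, cy_1 = 5, cz_1 = 2, h_1 = 3.5, cx_2 = 4, cy_2 = 7, cz_2 = 6, w_2 = 3, d_2 = 1.5, cx_3 = 7.5, cy_3 = 4, cz_3 = 0.5, d_3 = 1, h_3 = 3, cx_4 = 1.5, cy_4 = 1, cz_4 = 1.5, r_4 = 1, cx_5 = 3.5, cy_5 = 6, cz_5 = 5.5, w_5 = 1, d_5 = 3, cx_6 = 7.5, cy_6 = 5, cz_6 = 0.5, h_6 = 3.5, cx_7 = 2.5, cy_7 = 3.5, cz_7 = 1.5, d_7 = 2.5, h_7 = 3.5, cy_8 = 5.5, cz_8 = 5.5, h_8 = 2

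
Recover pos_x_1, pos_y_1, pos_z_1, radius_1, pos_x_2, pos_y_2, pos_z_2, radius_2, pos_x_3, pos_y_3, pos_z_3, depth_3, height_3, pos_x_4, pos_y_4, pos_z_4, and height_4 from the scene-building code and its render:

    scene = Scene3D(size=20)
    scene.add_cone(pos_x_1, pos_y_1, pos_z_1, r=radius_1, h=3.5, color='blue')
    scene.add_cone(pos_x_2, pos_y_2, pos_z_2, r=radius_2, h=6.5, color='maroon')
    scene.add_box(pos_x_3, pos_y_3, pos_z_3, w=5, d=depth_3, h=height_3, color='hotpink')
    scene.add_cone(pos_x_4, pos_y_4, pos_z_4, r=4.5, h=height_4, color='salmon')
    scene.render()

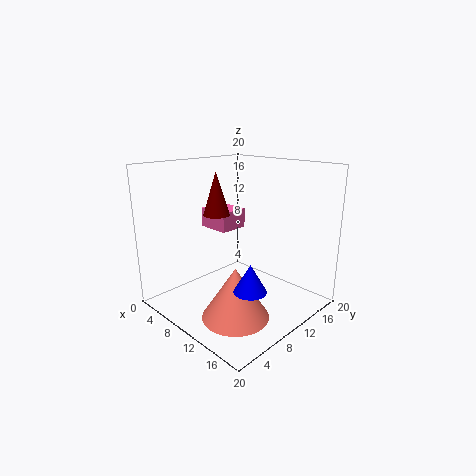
pos_x_1 = 16.5; pos_y_1 = 5.5; pos_z_1 = 6; radius_1 = 2; pos_x_2 = 4.5; pos_y_2 = 11; pos_z_2 = 12; radius_2 = 2; pos_x_3 = 1; pos_y_3 = 11; pos_z_3 = 9.5; depth_3 = 4.5; height_3 = 3; pos_x_4 = 13; pos_y_4 = 6.5; pos_z_4 = 0.5; height_4 = 7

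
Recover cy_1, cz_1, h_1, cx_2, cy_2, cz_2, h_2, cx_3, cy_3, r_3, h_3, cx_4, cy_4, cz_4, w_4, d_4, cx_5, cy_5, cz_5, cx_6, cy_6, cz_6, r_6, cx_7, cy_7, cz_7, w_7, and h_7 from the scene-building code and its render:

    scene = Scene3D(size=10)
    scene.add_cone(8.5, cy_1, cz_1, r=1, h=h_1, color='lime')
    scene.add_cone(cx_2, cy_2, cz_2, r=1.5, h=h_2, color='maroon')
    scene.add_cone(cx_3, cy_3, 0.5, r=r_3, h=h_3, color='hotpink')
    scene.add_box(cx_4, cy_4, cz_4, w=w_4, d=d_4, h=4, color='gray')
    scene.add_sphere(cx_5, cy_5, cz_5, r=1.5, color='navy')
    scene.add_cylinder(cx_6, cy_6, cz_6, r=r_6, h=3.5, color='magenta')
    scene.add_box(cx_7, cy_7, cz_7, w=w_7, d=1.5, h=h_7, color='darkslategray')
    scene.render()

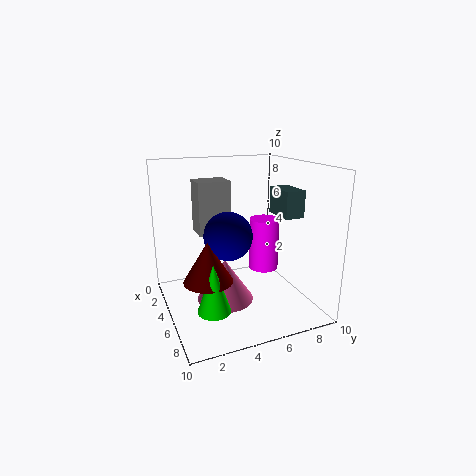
cy_1 = 2, cz_1 = 2, h_1 = 3, cx_2 = 7.5, cy_2 = 2, cz_2 = 3.5, h_2 = 2.5, cx_3 = 5, cy_3 = 4, r_3 = 2, h_3 = 3, cx_4 = 0.5, cy_4 = 3, cz_4 = 4.5, w_4 = 2, d_4 = 2.5, cx_5 = 7, cy_5 = 3.5, cz_5 = 6, cx_6 = 6, cy_6 = 6.5, cz_6 = 3, r_6 = 1, cx_7 = 3, cy_7 = 8.5, cz_7 = 6, w_7 = 2.5, h_7 = 2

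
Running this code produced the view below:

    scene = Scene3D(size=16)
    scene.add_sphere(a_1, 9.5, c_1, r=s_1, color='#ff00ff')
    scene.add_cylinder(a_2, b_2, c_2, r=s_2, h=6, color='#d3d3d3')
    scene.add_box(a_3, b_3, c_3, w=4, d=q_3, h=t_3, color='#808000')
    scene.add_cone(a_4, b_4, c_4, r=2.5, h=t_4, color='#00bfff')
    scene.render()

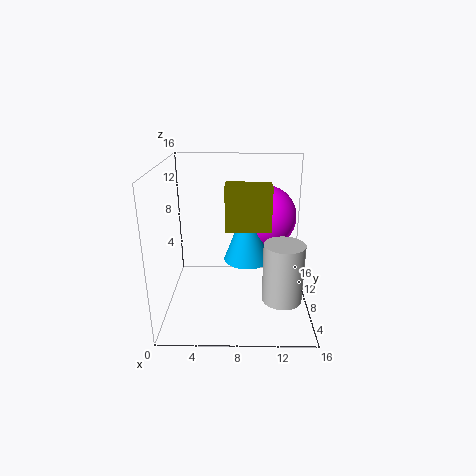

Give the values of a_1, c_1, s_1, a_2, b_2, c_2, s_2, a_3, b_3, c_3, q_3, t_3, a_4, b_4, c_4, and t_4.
a_1 = 11, c_1 = 10, s_1 = 3.5, a_2 = 12.5, b_2 = 3, c_2 = 3.5, s_2 = 2, a_3 = 7, b_3 = 1, c_3 = 11.5, q_3 = 2, t_3 = 4, a_4 = 9, b_4 = 7, c_4 = 6, t_4 = 6.5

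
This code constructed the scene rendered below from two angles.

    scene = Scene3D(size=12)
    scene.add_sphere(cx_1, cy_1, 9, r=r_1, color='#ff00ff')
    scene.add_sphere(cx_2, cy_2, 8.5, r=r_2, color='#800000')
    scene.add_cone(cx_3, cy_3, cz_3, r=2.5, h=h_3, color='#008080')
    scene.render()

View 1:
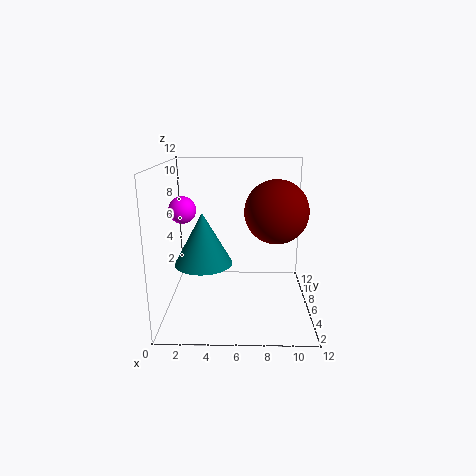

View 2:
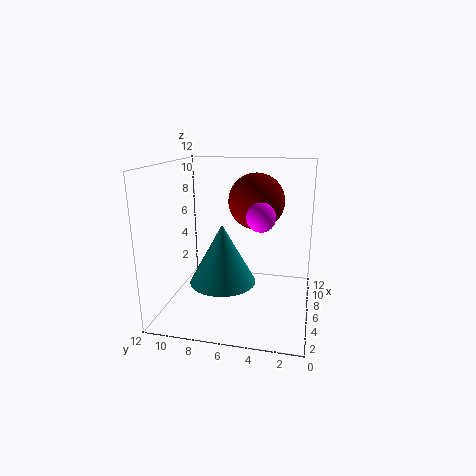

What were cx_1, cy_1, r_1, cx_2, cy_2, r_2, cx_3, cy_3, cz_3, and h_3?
cx_1 = 2, cy_1 = 3.5, r_1 = 1, cx_2 = 9, cy_2 = 5, r_2 = 2.5, cx_3 = 3, cy_3 = 6.5, cz_3 = 3.5, h_3 = 4.5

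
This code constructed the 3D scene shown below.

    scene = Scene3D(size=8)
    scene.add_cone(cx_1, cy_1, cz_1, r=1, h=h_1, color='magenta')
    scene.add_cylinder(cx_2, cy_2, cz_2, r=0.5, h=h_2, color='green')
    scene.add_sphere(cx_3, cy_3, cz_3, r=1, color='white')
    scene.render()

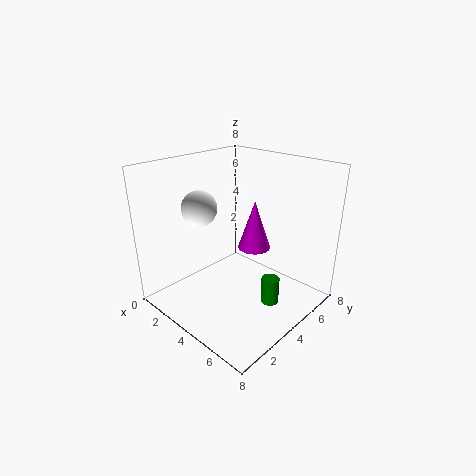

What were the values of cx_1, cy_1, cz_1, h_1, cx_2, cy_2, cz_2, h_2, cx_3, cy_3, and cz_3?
cx_1 = 3.5, cy_1 = 6, cz_1 = 2.5, h_1 = 3, cx_2 = 6, cy_2 = 4.5, cz_2 = 0.5, h_2 = 1.5, cx_3 = 2, cy_3 = 3, cz_3 = 5.5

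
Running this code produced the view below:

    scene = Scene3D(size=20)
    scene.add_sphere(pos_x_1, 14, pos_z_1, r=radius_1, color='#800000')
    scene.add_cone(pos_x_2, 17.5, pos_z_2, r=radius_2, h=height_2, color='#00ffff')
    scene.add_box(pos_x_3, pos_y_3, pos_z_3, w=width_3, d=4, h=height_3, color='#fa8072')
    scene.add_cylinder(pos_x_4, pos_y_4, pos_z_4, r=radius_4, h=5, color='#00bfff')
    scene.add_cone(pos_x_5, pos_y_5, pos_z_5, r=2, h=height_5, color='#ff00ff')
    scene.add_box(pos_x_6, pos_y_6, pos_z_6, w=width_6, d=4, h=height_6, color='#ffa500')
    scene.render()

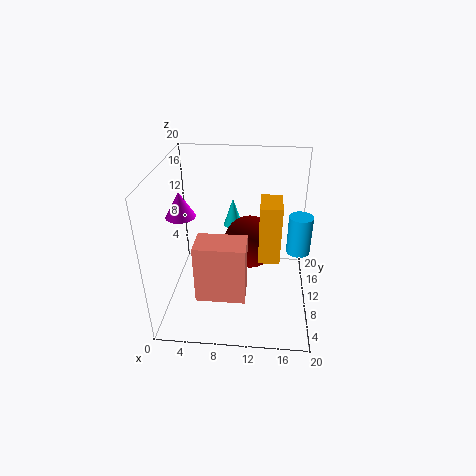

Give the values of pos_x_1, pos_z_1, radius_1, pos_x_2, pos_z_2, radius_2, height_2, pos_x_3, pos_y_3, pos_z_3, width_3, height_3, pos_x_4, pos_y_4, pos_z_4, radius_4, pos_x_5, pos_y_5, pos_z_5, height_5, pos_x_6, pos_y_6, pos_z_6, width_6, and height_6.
pos_x_1 = 11.5
pos_z_1 = 7
radius_1 = 4
pos_x_2 = 8.5
pos_z_2 = 8
radius_2 = 1.5
height_2 = 4.5
pos_x_3 = 5
pos_y_3 = 3.5
pos_z_3 = 4
width_3 = 6.5
height_3 = 8
pos_x_4 = 18
pos_y_4 = 7.5
pos_z_4 = 10
radius_4 = 1.5
pos_x_5 = 2.5
pos_y_5 = 9
pos_z_5 = 13.5
height_5 = 3.5
pos_x_6 = 13
pos_y_6 = 3
pos_z_6 = 11
width_6 = 2.5
height_6 = 7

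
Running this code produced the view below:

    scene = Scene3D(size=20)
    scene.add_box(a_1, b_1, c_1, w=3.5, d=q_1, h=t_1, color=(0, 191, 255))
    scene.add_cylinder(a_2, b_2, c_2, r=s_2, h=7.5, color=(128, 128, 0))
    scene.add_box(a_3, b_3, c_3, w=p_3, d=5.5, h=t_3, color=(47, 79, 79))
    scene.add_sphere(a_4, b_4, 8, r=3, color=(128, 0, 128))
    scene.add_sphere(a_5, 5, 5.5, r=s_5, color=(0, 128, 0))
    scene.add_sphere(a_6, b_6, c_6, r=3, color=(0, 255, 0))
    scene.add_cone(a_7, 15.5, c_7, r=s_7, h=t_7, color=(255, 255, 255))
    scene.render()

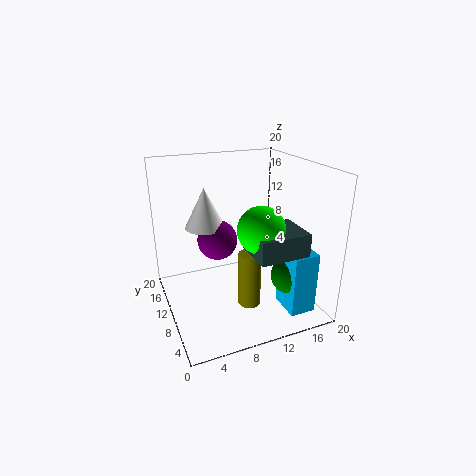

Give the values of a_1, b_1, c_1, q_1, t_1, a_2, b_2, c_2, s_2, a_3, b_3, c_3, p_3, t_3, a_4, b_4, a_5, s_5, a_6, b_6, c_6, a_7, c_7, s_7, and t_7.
a_1 = 14.5
b_1 = 2
c_1 = 1
q_1 = 4.5
t_1 = 8.5
a_2 = 10
b_2 = 6
c_2 = 2
s_2 = 1.5
a_3 = 9.5
b_3 = 1.5
c_3 = 10
p_3 = 6.5
t_3 = 3
a_4 = 8.5
b_4 = 14.5
a_5 = 15.5
s_5 = 2.5
a_6 = 11
b_6 = 5
c_6 = 13
a_7 = 7
c_7 = 10
s_7 = 3
t_7 = 6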